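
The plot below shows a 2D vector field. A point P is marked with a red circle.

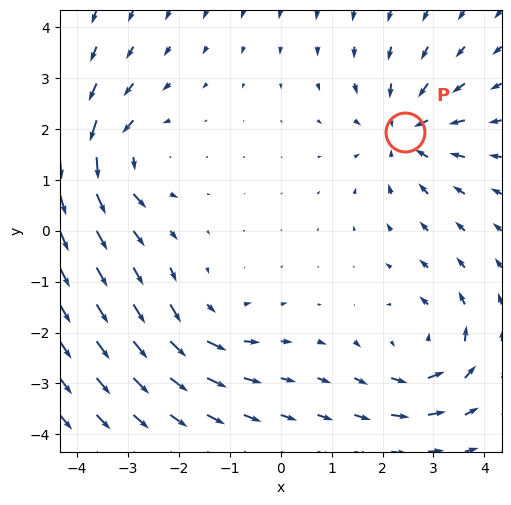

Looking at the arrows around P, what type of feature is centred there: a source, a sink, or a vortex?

sink

At P (2.4, 1.9) the arrows converge inward. Divergence about -4, curl ≈0 — negative divergence with near-zero curl is a sink.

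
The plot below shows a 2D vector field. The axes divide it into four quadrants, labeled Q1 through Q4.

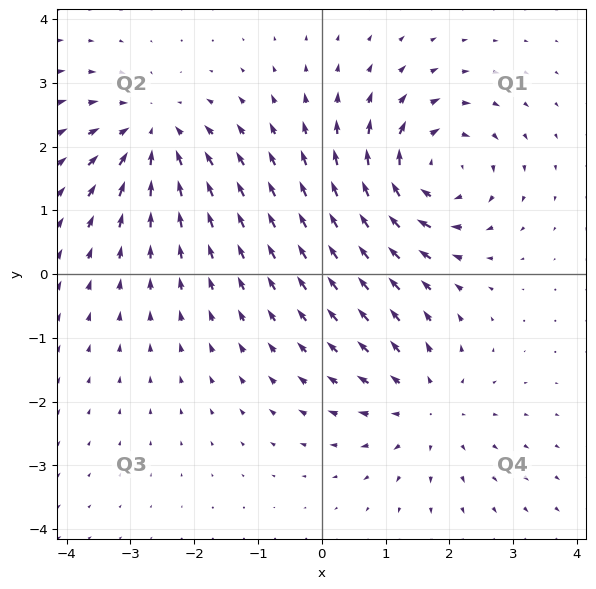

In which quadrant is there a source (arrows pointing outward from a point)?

Q4

The source sits at approximately (1.6, -2.1), which lies in quadrant Q4. The divergence there is about +3, positive as expected for a source.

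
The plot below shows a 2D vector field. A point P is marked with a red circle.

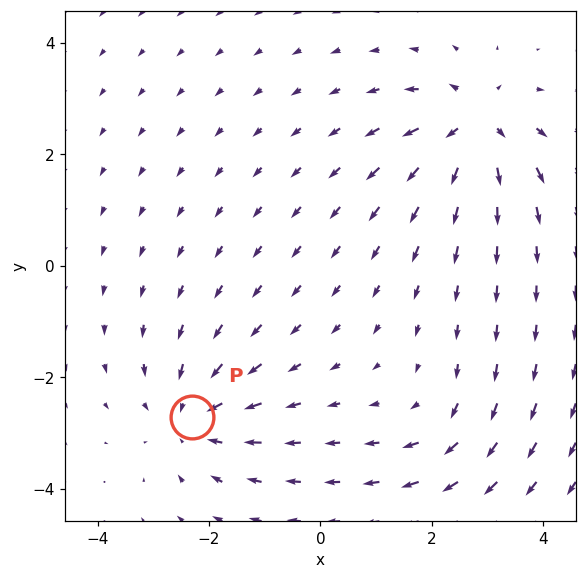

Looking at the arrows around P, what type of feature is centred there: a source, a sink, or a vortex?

sink

At P (-2.3, -2.7) the arrows converge inward. Divergence about -4, curl ≈0 — negative divergence with near-zero curl is a sink.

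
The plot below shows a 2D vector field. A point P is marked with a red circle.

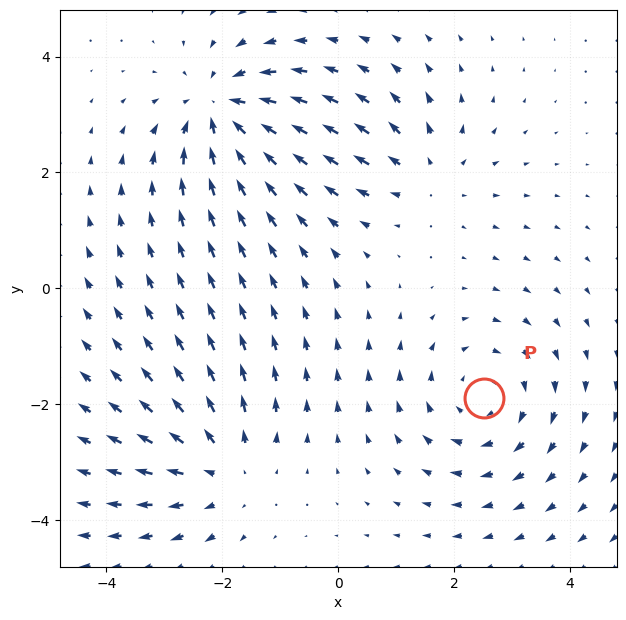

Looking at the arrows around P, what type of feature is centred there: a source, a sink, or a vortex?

vortex

At P (2.5, -1.9) the arrows circulate clockwise. Divergence ≈0, curl about -3 — near-zero divergence with nonzero curl is a vortex.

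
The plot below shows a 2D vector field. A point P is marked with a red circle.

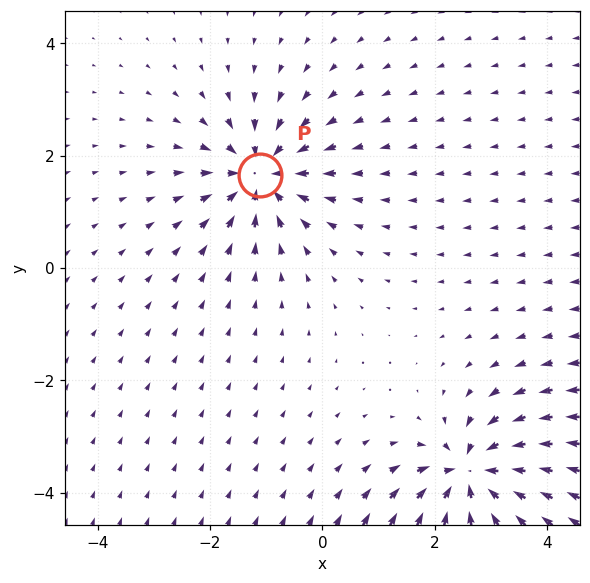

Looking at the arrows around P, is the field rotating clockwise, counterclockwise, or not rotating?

not rotating

Near P at (-1.1, 1.6) the arrows show no circulation. The curl there is ≈0.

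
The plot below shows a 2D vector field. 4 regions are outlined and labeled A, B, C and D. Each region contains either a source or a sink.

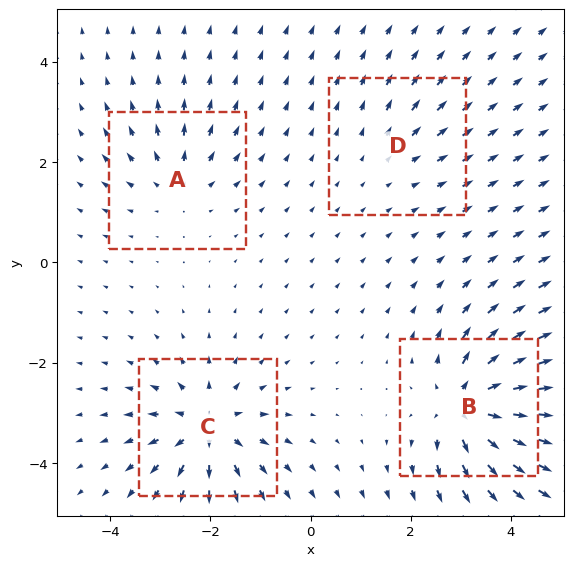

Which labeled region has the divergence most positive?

Divergence at each region's feature centre — A: about +4, B: about +8, C: about +7, D: about +2. Region B is most positive.

B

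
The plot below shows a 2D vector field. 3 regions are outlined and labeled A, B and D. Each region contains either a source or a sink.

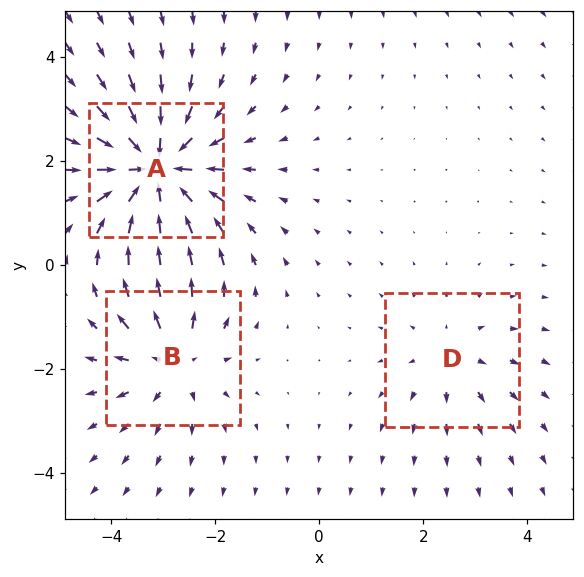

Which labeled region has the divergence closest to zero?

D

Divergence at each region's feature centre — A: about -5, B: about +3, D: about +2. Region D is closest to zero.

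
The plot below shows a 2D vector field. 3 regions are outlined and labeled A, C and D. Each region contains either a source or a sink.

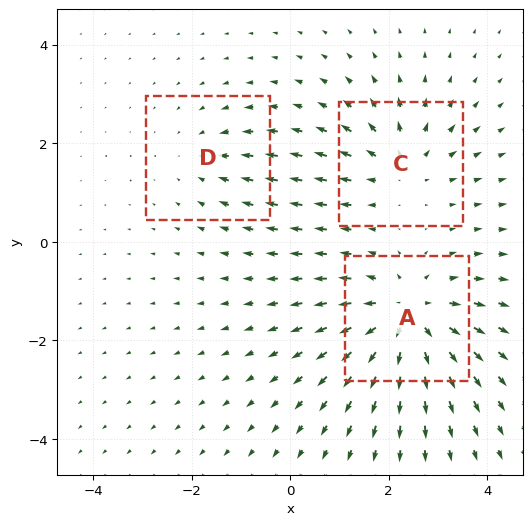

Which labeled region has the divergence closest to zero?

D

Divergence at each region's feature centre — A: about +5, C: about +3, D: about -2. Region D is closest to zero.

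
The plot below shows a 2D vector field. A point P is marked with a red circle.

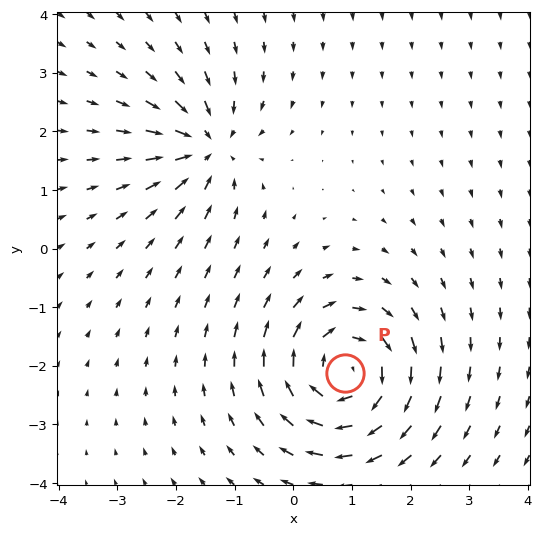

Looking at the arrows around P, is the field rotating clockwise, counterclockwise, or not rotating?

clockwise

Near P at (0.9, -2.1) the arrows circulate clockwise. The curl (z-component) there is about -5; negative curl means clockwise rotation.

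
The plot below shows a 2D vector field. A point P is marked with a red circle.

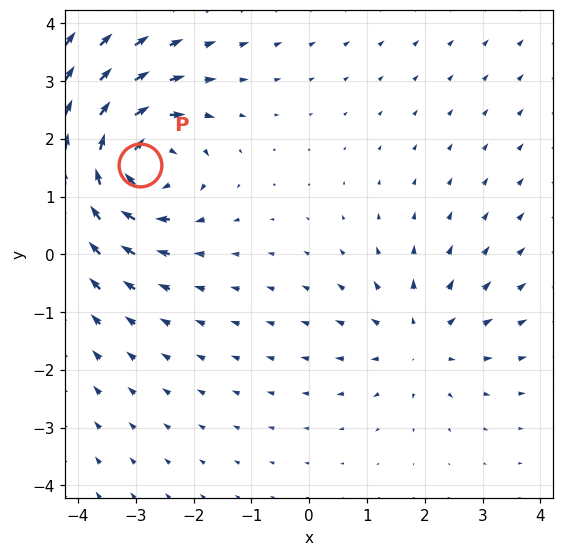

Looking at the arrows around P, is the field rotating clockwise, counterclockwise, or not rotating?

clockwise

Near P at (-2.9, 1.5) the arrows circulate clockwise. The curl (z-component) there is about -6; negative curl means clockwise rotation.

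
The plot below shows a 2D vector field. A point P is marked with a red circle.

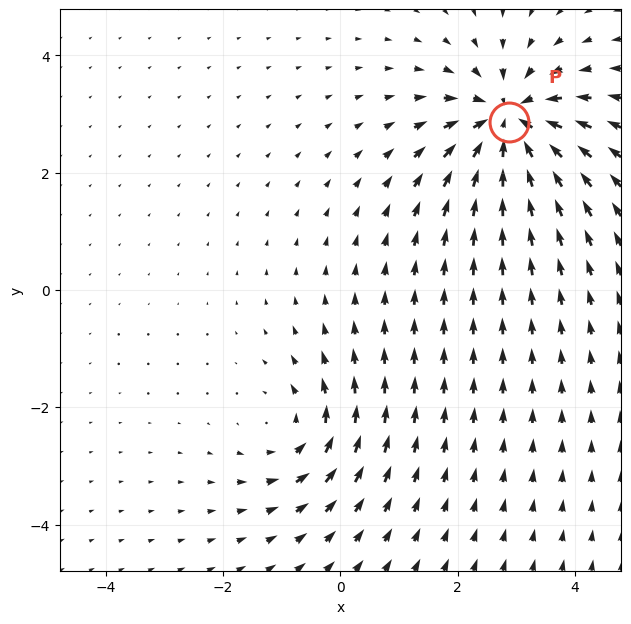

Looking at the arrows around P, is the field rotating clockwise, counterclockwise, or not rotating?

not rotating

Near P at (2.9, 2.9) the arrows show no circulation. The curl there is ≈0.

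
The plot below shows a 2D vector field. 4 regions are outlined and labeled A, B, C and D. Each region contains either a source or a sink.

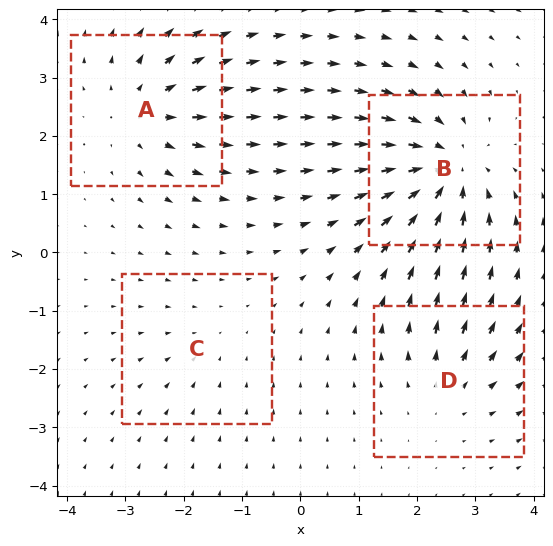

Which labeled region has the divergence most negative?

Divergence at each region's feature centre — A: about +5, B: about -6, C: about -2, D: about +3. Region B is most negative.

B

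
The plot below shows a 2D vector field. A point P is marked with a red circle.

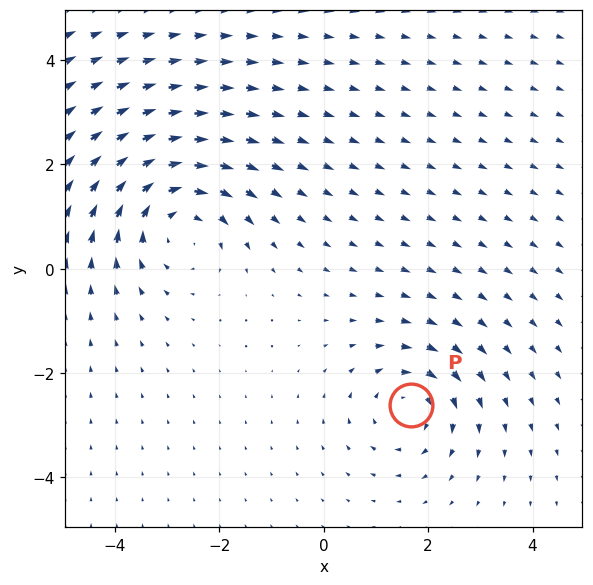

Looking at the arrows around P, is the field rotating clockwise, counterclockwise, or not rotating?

clockwise

Near P at (1.7, -2.6) the arrows circulate clockwise. The curl (z-component) there is about -4; negative curl means clockwise rotation.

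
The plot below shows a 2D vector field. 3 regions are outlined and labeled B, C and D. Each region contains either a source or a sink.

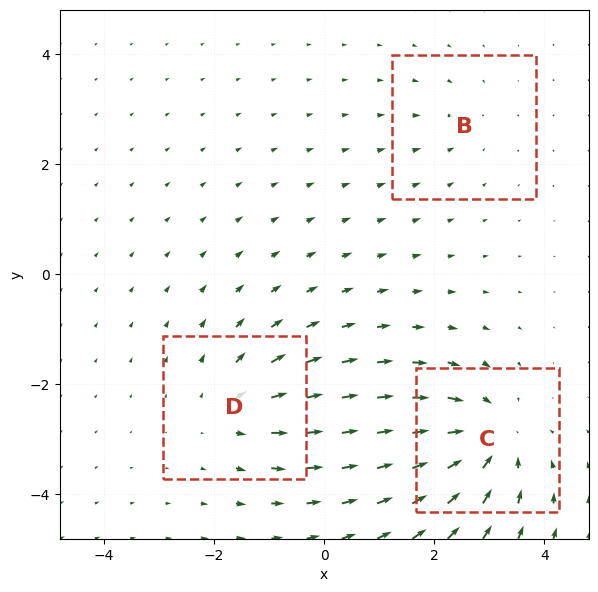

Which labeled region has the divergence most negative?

Divergence at each region's feature centre — B: about -2, C: about -5, D: about +3. Region C is most negative.

C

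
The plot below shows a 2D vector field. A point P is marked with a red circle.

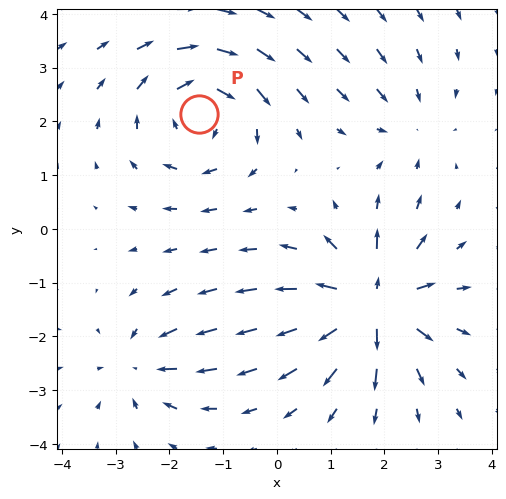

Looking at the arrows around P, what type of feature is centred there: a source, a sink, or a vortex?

vortex

At P (-1.4, 2.1) the arrows circulate clockwise. Divergence ≈0, curl about -5 — near-zero divergence with nonzero curl is a vortex.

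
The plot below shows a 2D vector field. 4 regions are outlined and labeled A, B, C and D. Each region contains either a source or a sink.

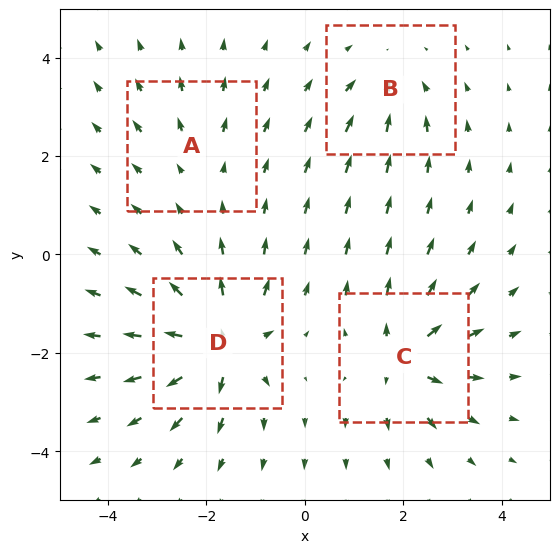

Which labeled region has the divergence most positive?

Divergence at each region's feature centre — A: about +2, B: about -4, C: about +7, D: about +9. Region D is most positive.

D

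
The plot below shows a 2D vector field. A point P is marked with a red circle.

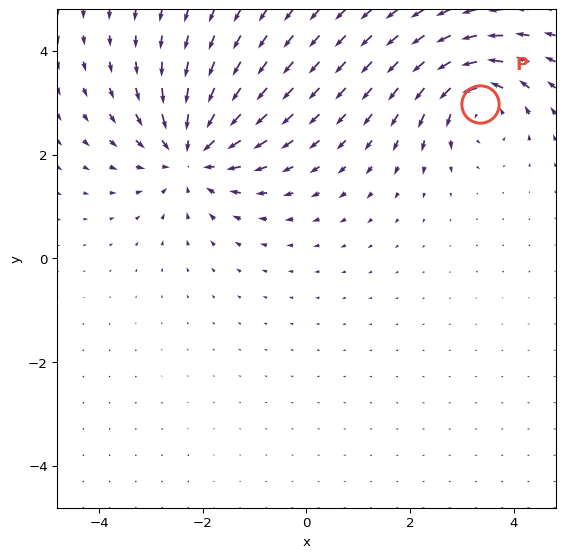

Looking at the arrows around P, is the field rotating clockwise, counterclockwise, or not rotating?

counterclockwise

Near P at (3.4, 3.0) the arrows circulate counterclockwise. The curl (z-component) there is about +4; positive curl means counterclockwise rotation.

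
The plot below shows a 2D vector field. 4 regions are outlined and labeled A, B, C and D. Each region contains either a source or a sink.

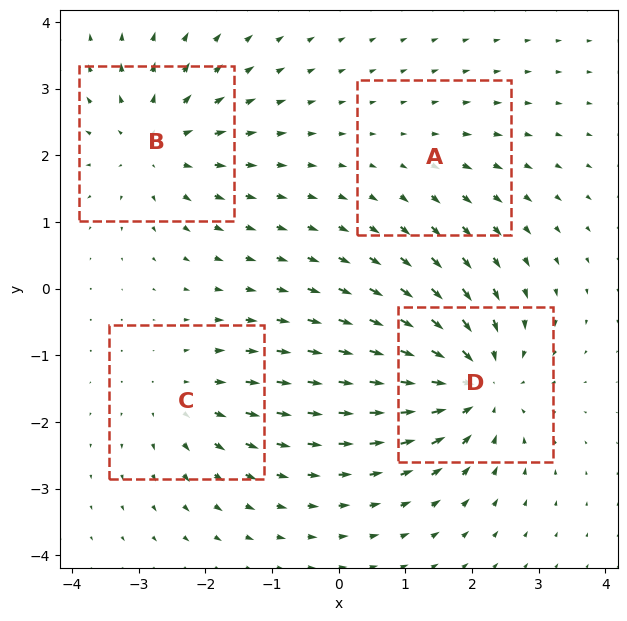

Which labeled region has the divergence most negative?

D

Divergence at each region's feature centre — A: about +2, B: about +5, C: about +3, D: about -7. Region D is most negative.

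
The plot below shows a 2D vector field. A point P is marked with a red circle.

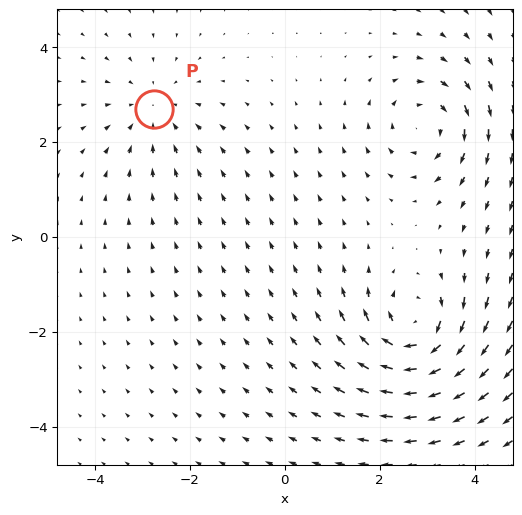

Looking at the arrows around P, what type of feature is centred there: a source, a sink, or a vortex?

At P (-2.8, 2.7) the arrows converge inward. Divergence about -2, curl ≈0 — negative divergence with near-zero curl is a sink.

sink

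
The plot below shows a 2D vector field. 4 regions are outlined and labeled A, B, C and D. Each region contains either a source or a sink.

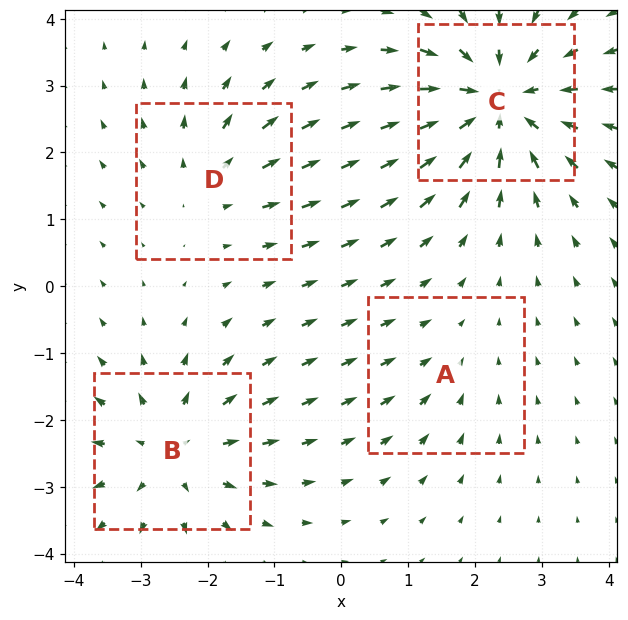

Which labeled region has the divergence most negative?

Divergence at each region's feature centre — A: about -2, B: about +4, C: about -6, D: about +3. Region C is most negative.

C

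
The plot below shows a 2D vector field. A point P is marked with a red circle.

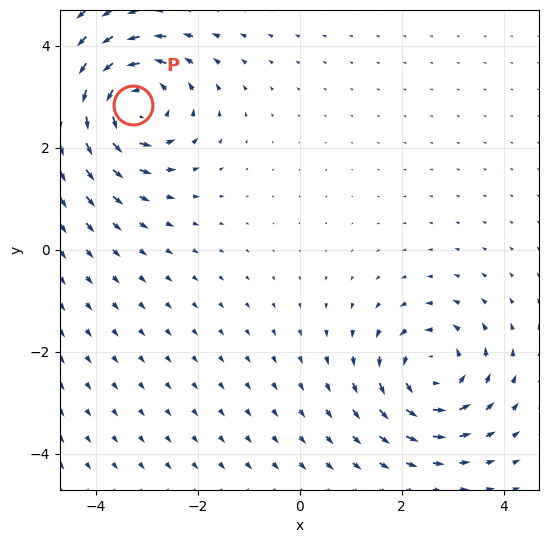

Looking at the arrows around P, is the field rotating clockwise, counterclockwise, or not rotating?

Near P at (-3.3, 2.8) the arrows circulate counterclockwise. The curl (z-component) there is about +4; positive curl means counterclockwise rotation.

counterclockwise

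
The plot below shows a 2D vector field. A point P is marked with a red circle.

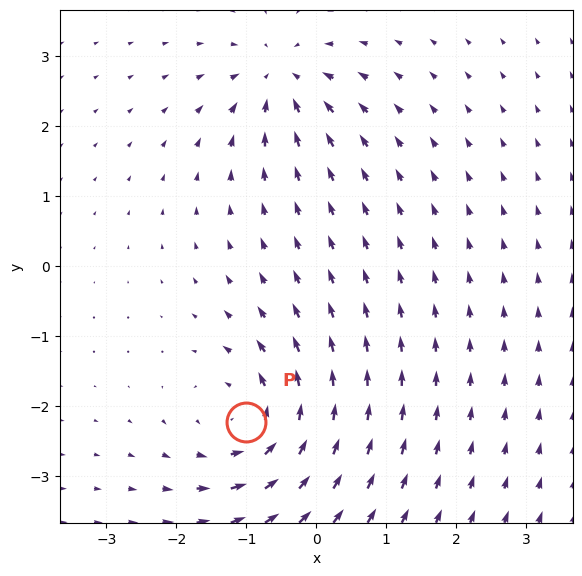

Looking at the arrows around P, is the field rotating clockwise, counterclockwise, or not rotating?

counterclockwise

Near P at (-1.0, -2.2) the arrows circulate counterclockwise. The curl (z-component) there is about +5; positive curl means counterclockwise rotation.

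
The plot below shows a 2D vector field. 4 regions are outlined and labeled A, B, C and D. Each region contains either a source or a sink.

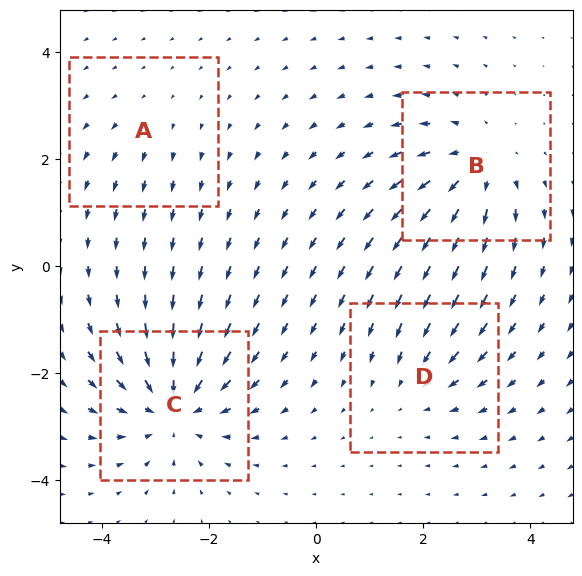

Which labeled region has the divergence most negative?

Divergence at each region's feature centre — A: about +2, B: about +5, C: about -6, D: about -3. Region C is most negative.

C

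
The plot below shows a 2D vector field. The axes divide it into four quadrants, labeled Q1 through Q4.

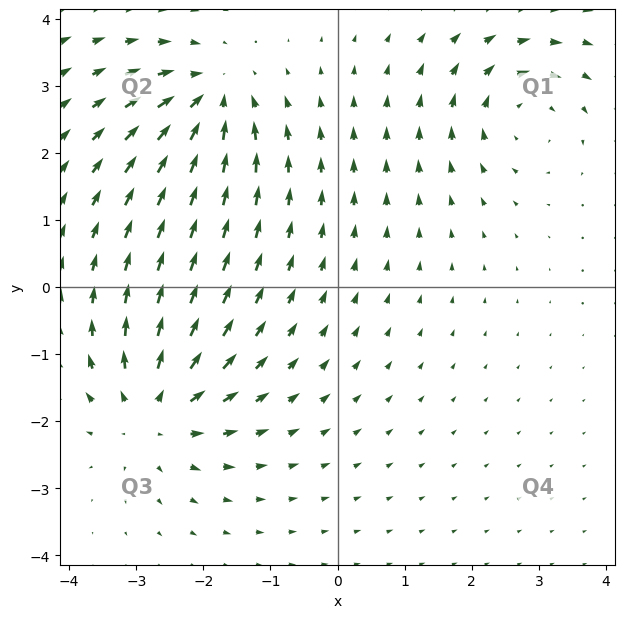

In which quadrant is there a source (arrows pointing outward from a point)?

Q3

The source sits at approximately (-2.7, -1.9), which lies in quadrant Q3. The divergence there is about +5, positive as expected for a source.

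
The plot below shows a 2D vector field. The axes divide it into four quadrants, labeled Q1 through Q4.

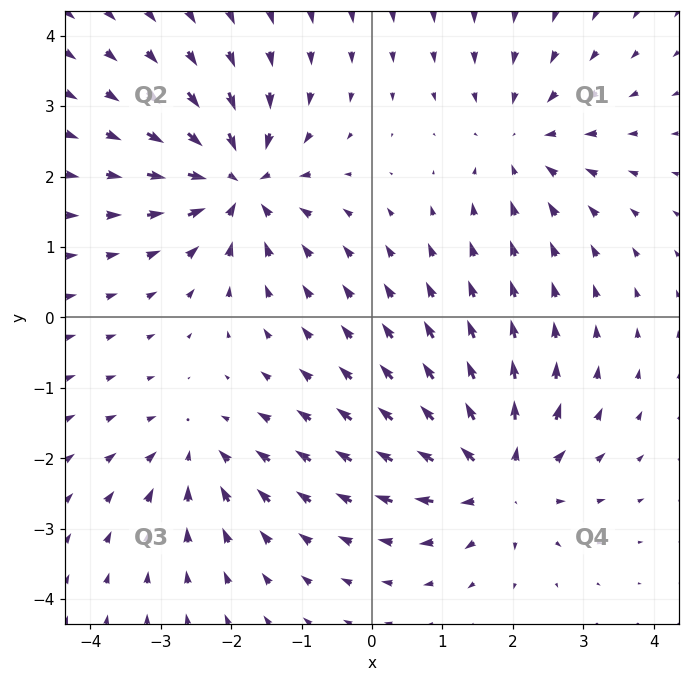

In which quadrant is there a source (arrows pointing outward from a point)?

The source sits at approximately (1.8, -2.3), which lies in quadrant Q4. The divergence there is about +5, positive as expected for a source.

Q4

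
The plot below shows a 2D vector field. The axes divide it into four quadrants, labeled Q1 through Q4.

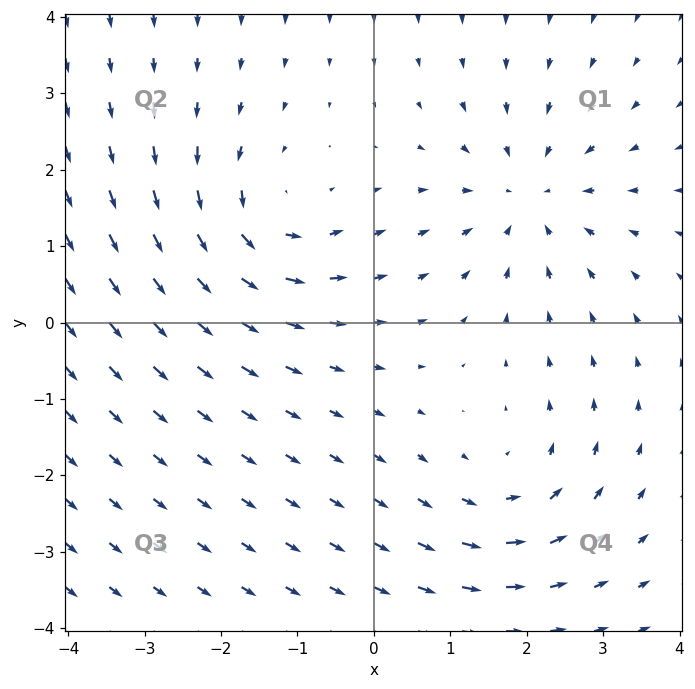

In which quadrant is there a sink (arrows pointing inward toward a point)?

The sink sits at approximately (2.0, 1.6), which lies in quadrant Q1. The divergence there is about -4, negative as expected for a sink.

Q1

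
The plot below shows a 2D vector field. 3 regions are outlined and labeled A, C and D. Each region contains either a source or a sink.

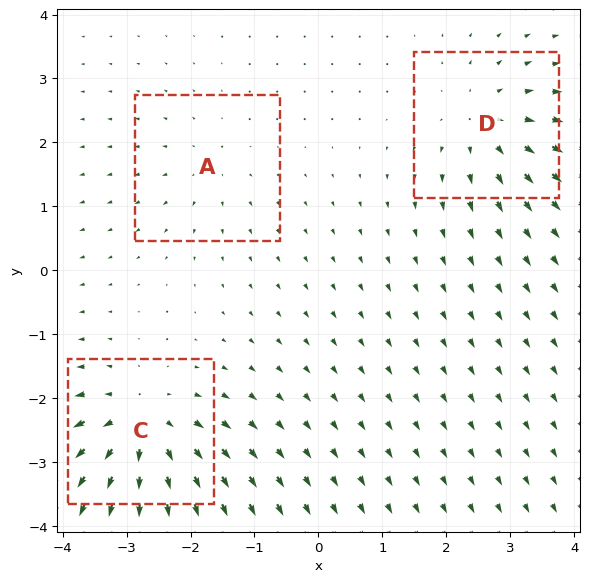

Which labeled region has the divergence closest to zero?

Divergence at each region's feature centre — A: about +2, C: about +5, D: about +4. Region A is closest to zero.

A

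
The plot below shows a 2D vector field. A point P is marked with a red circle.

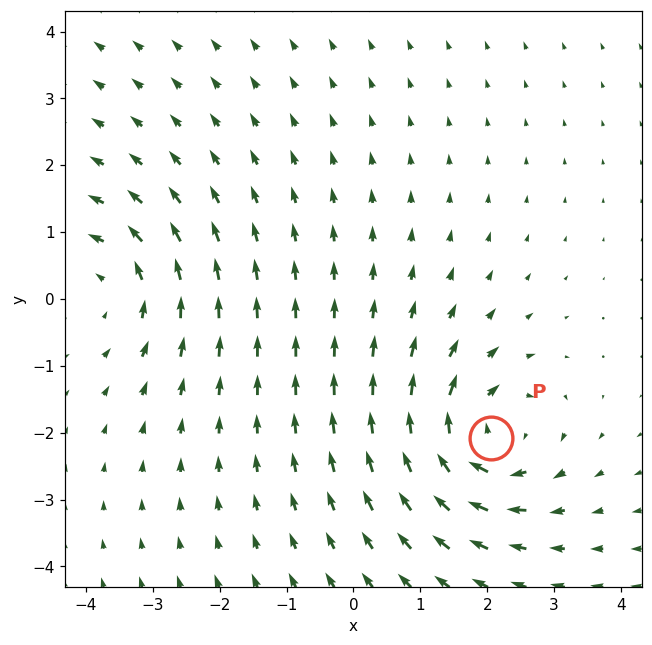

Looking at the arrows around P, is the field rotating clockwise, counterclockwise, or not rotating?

Near P at (2.1, -2.1) the arrows circulate clockwise. The curl (z-component) there is about -5; negative curl means clockwise rotation.

clockwise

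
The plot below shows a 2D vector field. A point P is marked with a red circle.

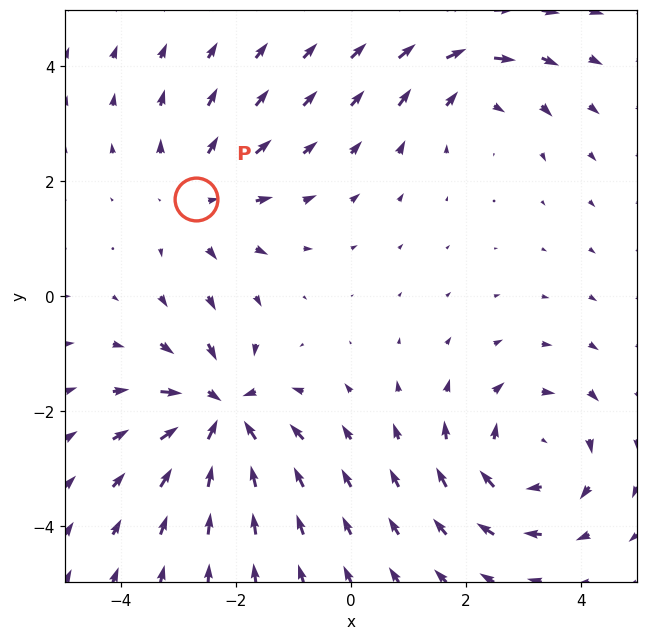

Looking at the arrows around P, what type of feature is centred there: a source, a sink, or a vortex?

source

At P (-2.7, 1.7) the arrows spread outward. Divergence about +3, curl ≈0 — positive divergence with near-zero curl is a source.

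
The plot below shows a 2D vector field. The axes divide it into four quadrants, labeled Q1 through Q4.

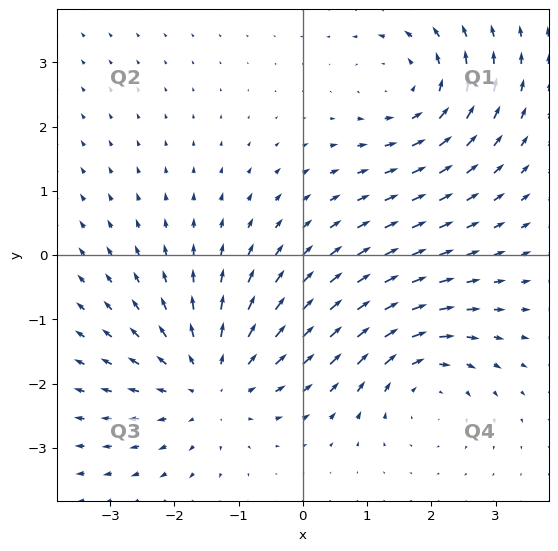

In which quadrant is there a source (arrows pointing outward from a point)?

Q3

The source sits at approximately (-1.4, -2.0), which lies in quadrant Q3. The divergence there is about +4, positive as expected for a source.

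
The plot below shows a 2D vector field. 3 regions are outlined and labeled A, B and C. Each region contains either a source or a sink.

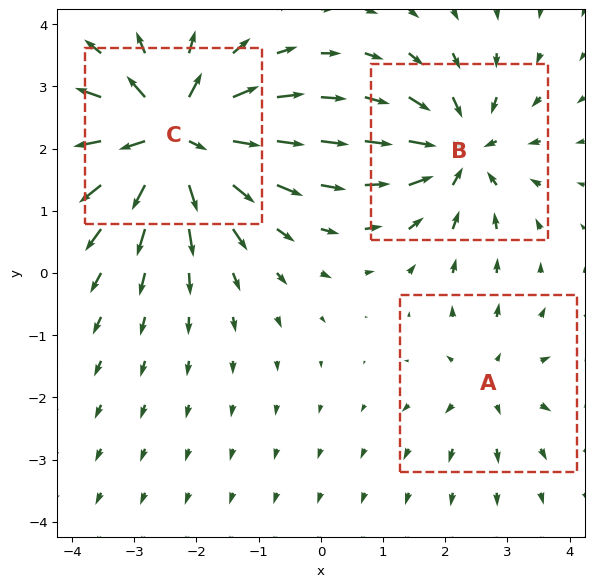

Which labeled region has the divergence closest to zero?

Divergence at each region's feature centre — A: about +2, B: about -4, C: about +6. Region A is closest to zero.

A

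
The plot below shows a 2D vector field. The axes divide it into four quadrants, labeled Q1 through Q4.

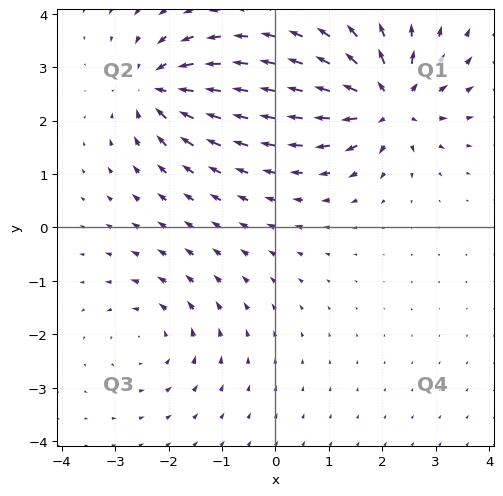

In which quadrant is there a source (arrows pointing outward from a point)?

Q1

The source sits at approximately (2.1, 2.3), which lies in quadrant Q1. The divergence there is about +7, positive as expected for a source.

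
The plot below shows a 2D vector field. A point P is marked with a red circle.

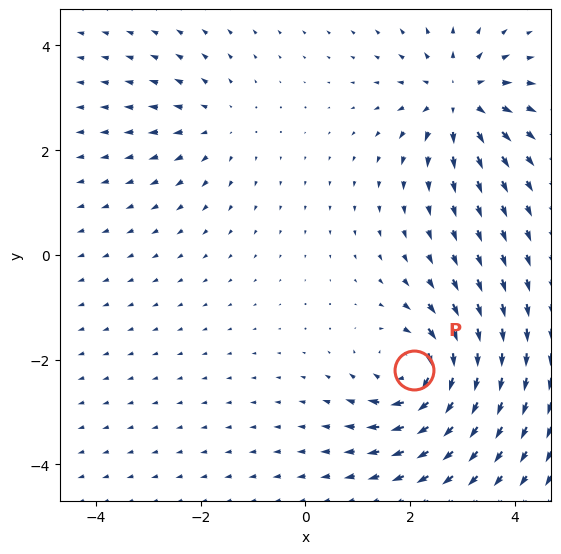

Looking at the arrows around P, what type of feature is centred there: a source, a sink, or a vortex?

At P (2.1, -2.2) the arrows circulate clockwise. Divergence ≈0, curl about -6 — near-zero divergence with nonzero curl is a vortex.

vortex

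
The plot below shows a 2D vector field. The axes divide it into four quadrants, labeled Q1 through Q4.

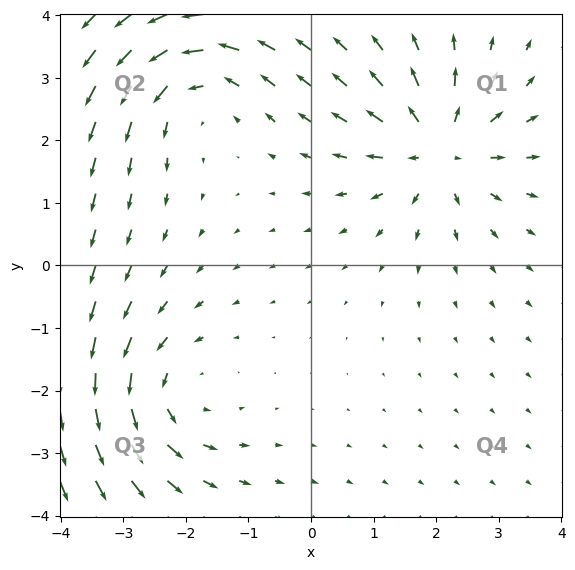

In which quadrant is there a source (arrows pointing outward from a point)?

The source sits at approximately (2.0, 1.9), which lies in quadrant Q1. The divergence there is about +6, positive as expected for a source.

Q1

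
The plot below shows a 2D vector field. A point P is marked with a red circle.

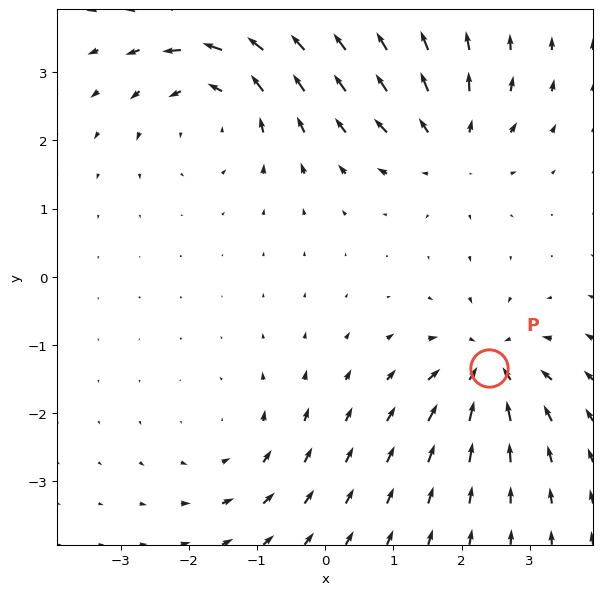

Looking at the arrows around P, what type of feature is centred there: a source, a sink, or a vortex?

At P (2.4, -1.3) the arrows converge inward. Divergence about -6, curl ≈0 — negative divergence with near-zero curl is a sink.

sink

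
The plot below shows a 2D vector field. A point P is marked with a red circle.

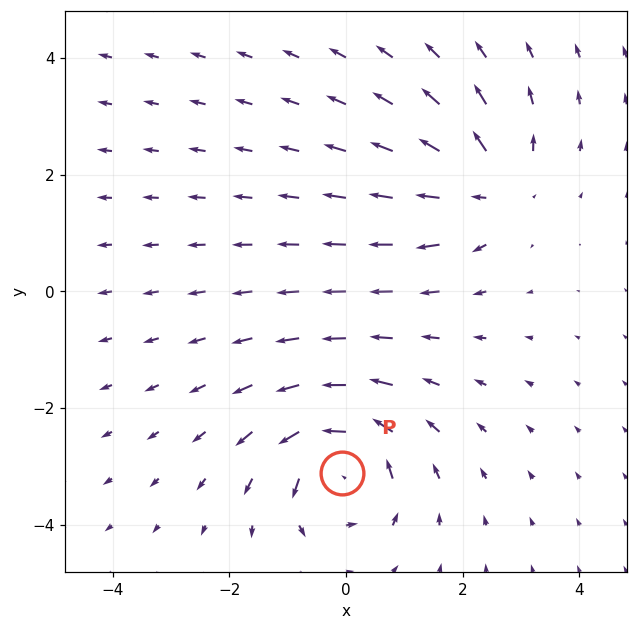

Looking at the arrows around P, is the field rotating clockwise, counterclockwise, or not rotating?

counterclockwise

Near P at (-0.1, -3.1) the arrows circulate counterclockwise. The curl (z-component) there is about +7; positive curl means counterclockwise rotation.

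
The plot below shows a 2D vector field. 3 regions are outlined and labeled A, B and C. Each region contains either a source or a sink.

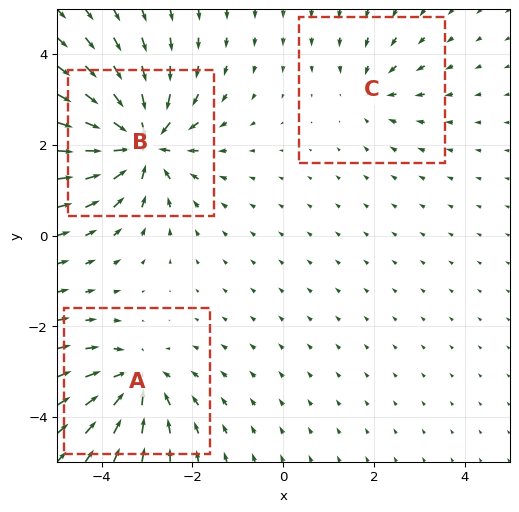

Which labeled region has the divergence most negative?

B

Divergence at each region's feature centre — A: about -4, B: about -6, C: about -2. Region B is most negative.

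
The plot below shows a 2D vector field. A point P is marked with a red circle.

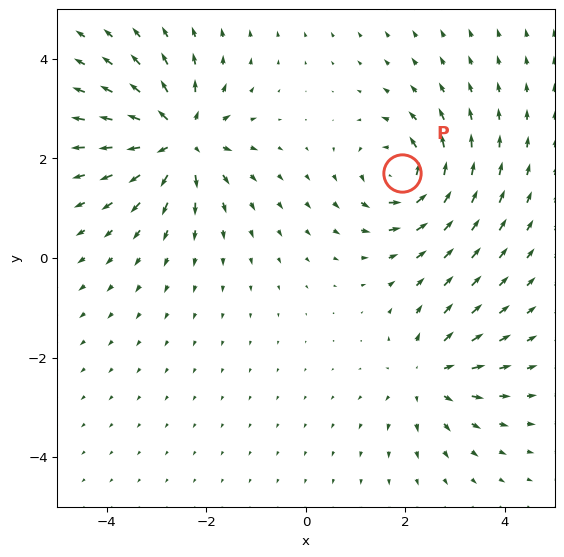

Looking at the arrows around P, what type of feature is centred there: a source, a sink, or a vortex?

vortex

At P (1.9, 1.7) the arrows circulate counterclockwise. Divergence ≈0, curl about +6 — near-zero divergence with nonzero curl is a vortex.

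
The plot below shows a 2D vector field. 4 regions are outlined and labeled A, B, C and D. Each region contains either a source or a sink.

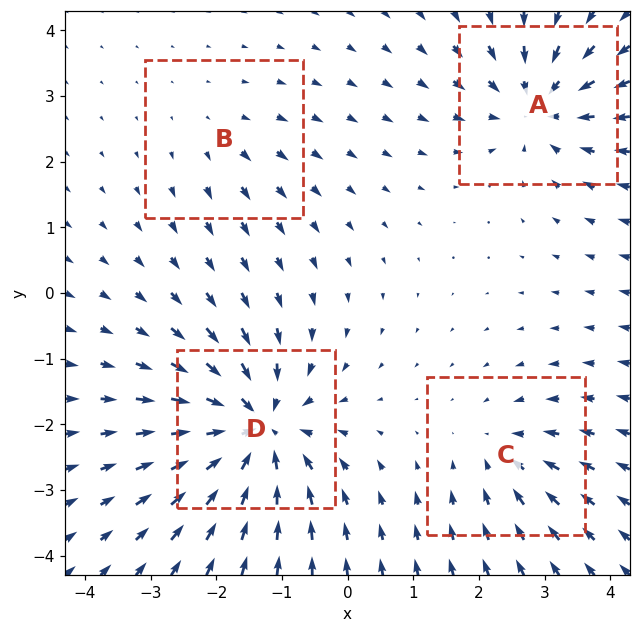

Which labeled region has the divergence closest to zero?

Divergence at each region's feature centre — A: about -6, B: about +2, C: about -4, D: about -8. Region B is closest to zero.

B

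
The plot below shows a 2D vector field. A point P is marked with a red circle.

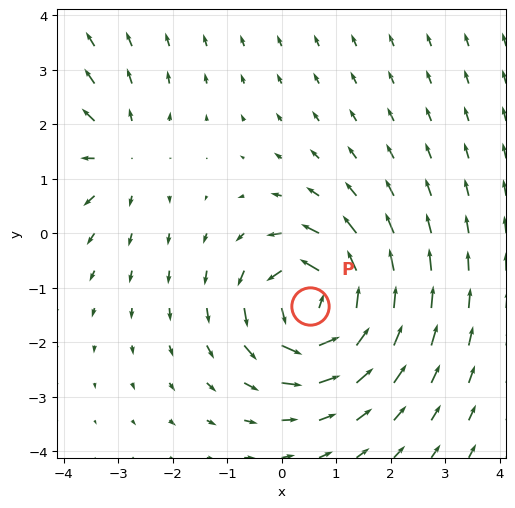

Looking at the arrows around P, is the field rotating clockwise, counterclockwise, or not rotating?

counterclockwise

Near P at (0.5, -1.3) the arrows circulate counterclockwise. The curl (z-component) there is about +5; positive curl means counterclockwise rotation.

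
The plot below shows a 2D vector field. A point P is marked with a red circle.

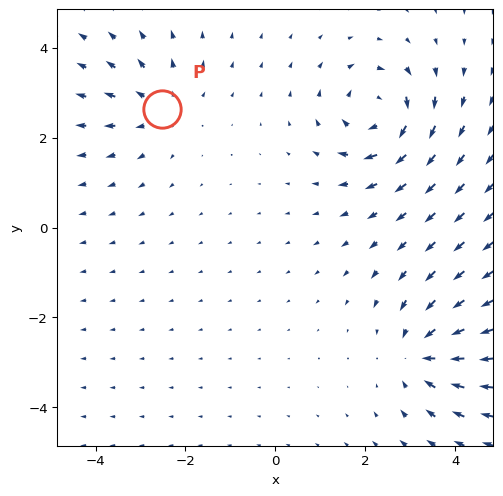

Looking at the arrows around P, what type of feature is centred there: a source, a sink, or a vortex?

At P (-2.5, 2.6) the arrows spread outward. Divergence about +3, curl ≈0 — positive divergence with near-zero curl is a source.

source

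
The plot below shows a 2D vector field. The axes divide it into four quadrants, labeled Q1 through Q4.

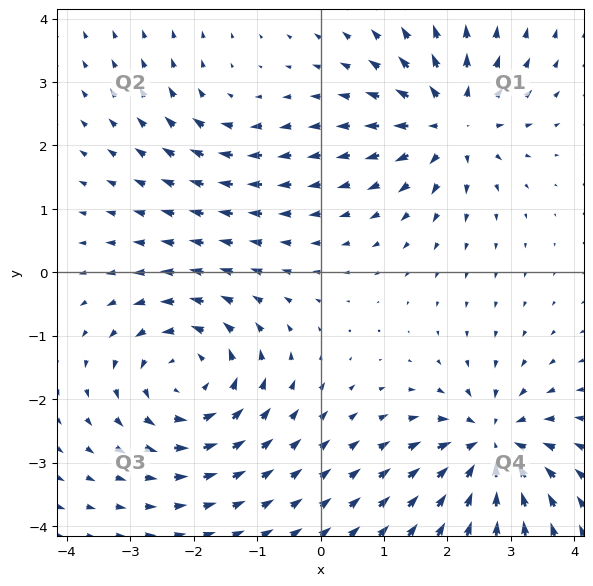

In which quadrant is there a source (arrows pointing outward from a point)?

Q1

The source sits at approximately (2.1, 2.4), which lies in quadrant Q1. The divergence there is about +6, positive as expected for a source.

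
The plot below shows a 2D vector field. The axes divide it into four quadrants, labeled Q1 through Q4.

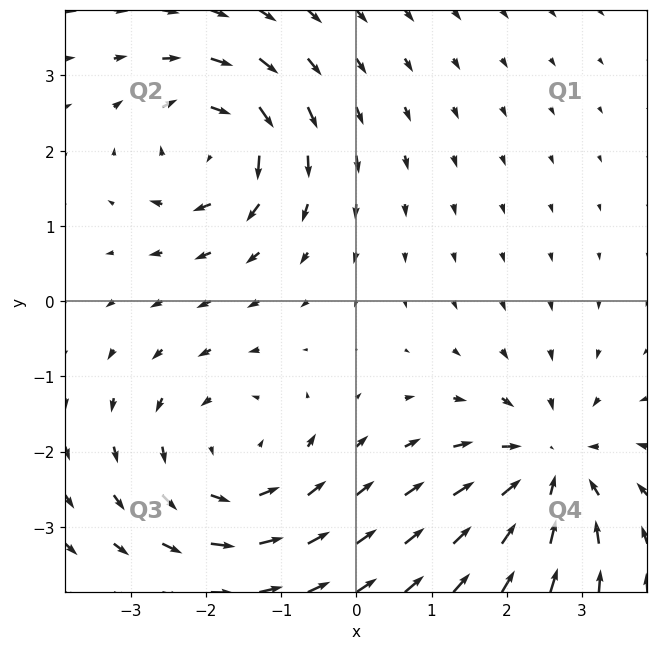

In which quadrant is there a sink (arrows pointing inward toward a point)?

Q4

The sink sits at approximately (2.6, -2.2), which lies in quadrant Q4. The divergence there is about -4, negative as expected for a sink.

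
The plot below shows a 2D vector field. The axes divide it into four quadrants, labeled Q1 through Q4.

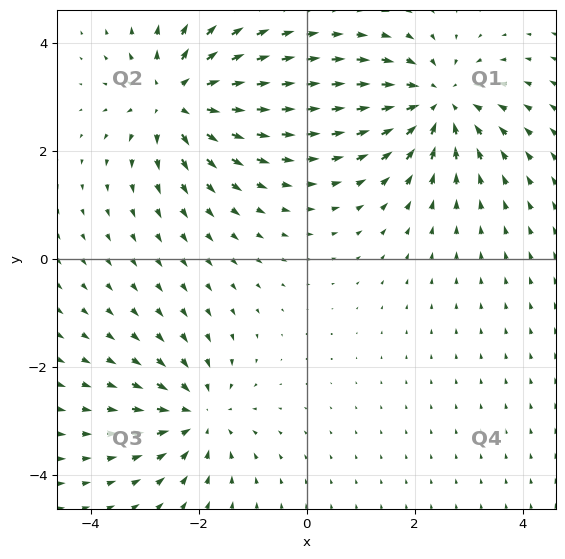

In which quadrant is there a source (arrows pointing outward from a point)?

The source sits at approximately (-2.4, 3.0), which lies in quadrant Q2. The divergence there is about +6, positive as expected for a source.

Q2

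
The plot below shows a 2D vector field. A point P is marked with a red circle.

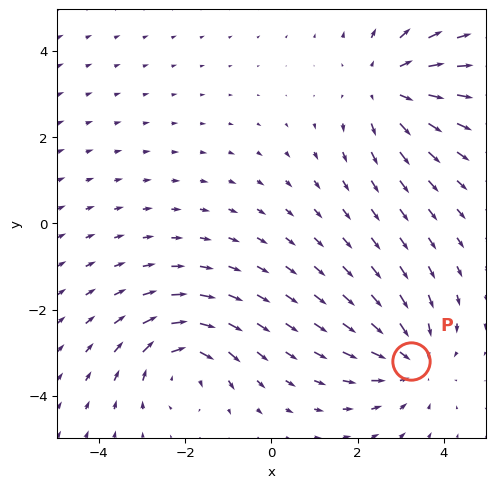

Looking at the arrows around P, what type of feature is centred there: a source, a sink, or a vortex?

sink

At P (3.2, -3.2) the arrows converge inward. Divergence about -2, curl ≈0 — negative divergence with near-zero curl is a sink.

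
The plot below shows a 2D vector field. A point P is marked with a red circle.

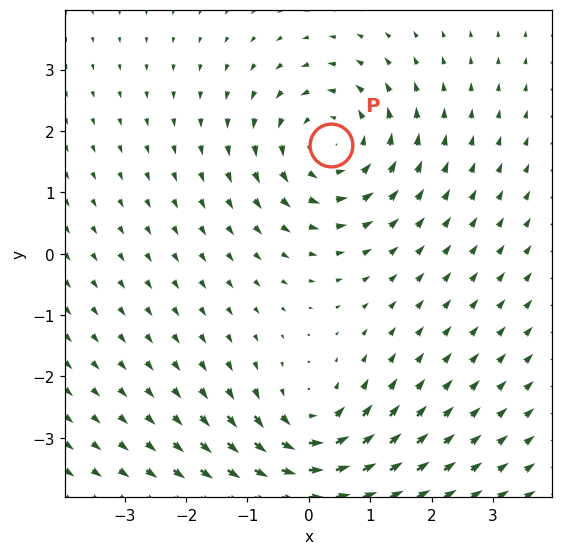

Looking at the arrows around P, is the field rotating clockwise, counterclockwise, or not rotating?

Near P at (0.4, 1.8) the arrows circulate counterclockwise. The curl (z-component) there is about +4; positive curl means counterclockwise rotation.

counterclockwise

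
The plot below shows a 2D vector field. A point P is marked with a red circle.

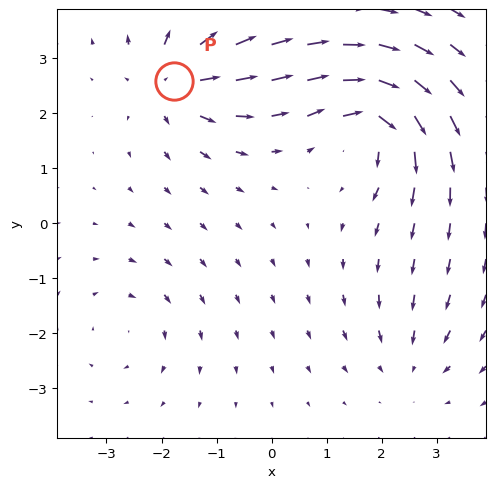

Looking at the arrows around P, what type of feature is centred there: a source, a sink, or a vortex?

source

At P (-1.8, 2.6) the arrows spread outward. Divergence about +5, curl ≈0 — positive divergence with near-zero curl is a source.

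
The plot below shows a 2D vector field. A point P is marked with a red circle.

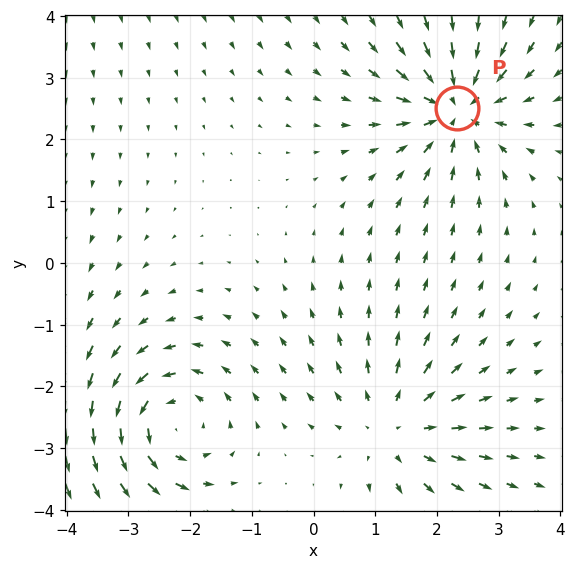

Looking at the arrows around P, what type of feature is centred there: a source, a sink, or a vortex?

At P (2.3, 2.5) the arrows converge inward. Divergence about -4, curl ≈0 — negative divergence with near-zero curl is a sink.

sink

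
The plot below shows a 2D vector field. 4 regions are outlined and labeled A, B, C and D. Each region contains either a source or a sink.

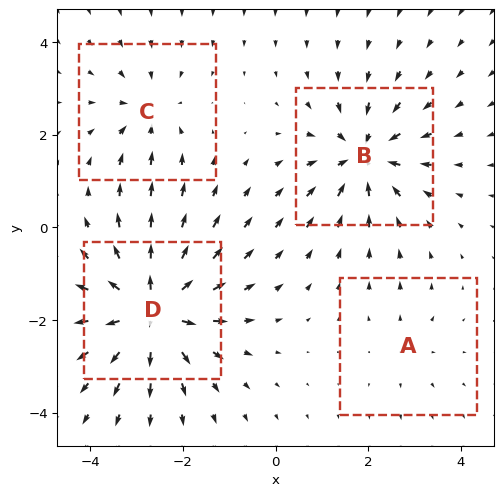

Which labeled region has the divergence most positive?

Divergence at each region's feature centre — A: about +2, B: about -6, C: about -4, D: about +7. Region D is most positive.

D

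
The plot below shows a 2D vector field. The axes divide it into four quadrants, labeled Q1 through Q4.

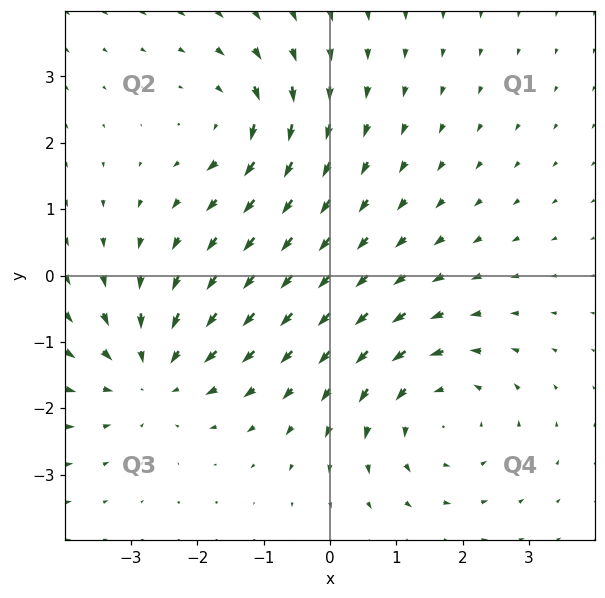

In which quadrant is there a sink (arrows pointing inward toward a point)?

Q3

The sink sits at approximately (-2.7, -1.5), which lies in quadrant Q3. The divergence there is about -4, negative as expected for a sink.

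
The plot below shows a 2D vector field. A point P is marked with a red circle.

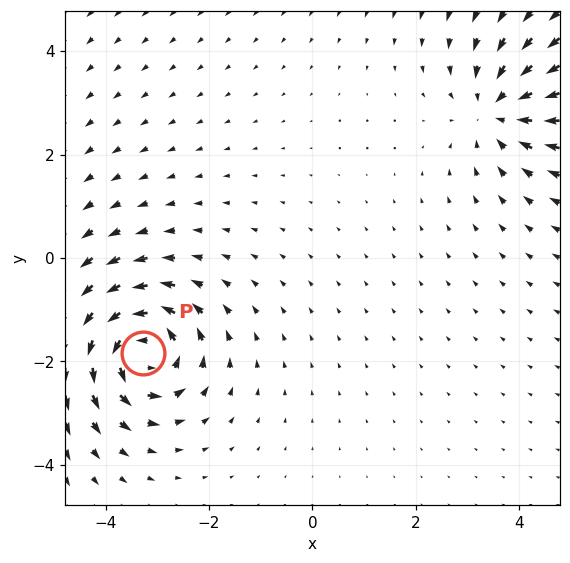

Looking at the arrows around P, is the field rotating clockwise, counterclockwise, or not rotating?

counterclockwise

Near P at (-3.3, -1.8) the arrows circulate counterclockwise. The curl (z-component) there is about +6; positive curl means counterclockwise rotation.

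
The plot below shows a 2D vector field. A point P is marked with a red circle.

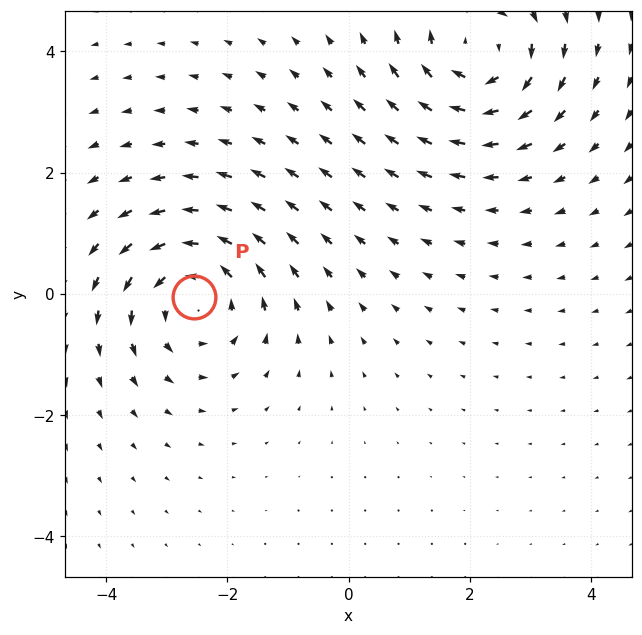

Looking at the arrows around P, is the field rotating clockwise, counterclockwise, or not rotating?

Near P at (-2.5, -0.1) the arrows circulate counterclockwise. The curl (z-component) there is about +3; positive curl means counterclockwise rotation.

counterclockwise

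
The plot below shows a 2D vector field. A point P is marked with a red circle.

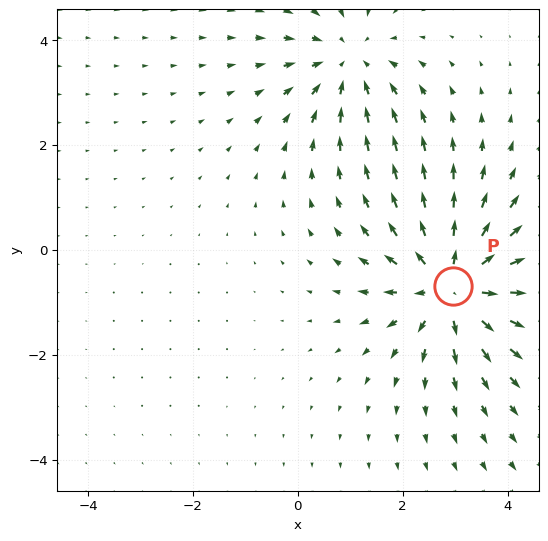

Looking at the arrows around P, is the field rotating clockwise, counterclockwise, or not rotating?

Near P at (3.0, -0.7) the arrows show no circulation. The curl there is ≈0.

not rotating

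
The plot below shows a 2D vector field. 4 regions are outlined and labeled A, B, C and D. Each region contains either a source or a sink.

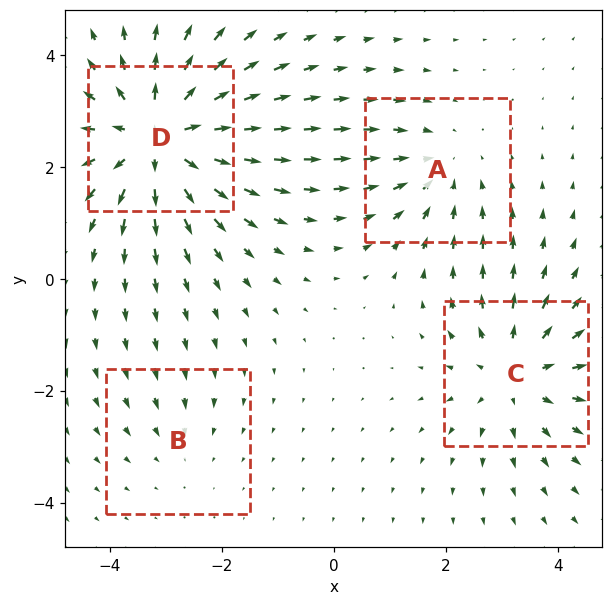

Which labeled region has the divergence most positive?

Divergence at each region's feature centre — A: about -3, B: about -2, C: about +4, D: about +6. Region D is most positive.

D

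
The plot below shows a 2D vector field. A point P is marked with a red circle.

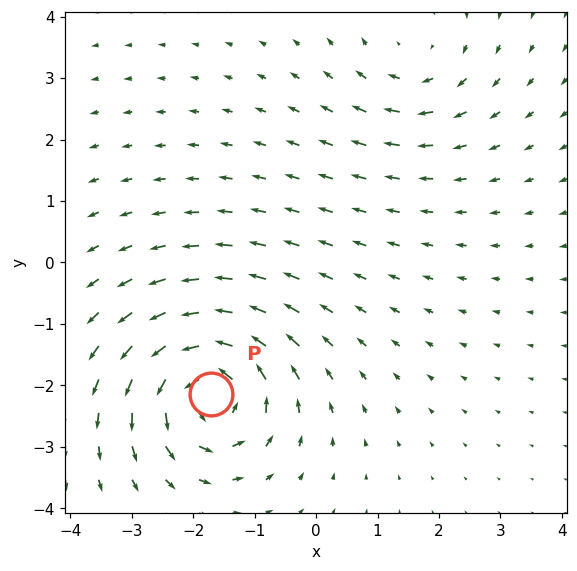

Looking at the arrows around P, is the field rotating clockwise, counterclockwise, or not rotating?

Near P at (-1.7, -2.1) the arrows circulate counterclockwise. The curl (z-component) there is about +6; positive curl means counterclockwise rotation.

counterclockwise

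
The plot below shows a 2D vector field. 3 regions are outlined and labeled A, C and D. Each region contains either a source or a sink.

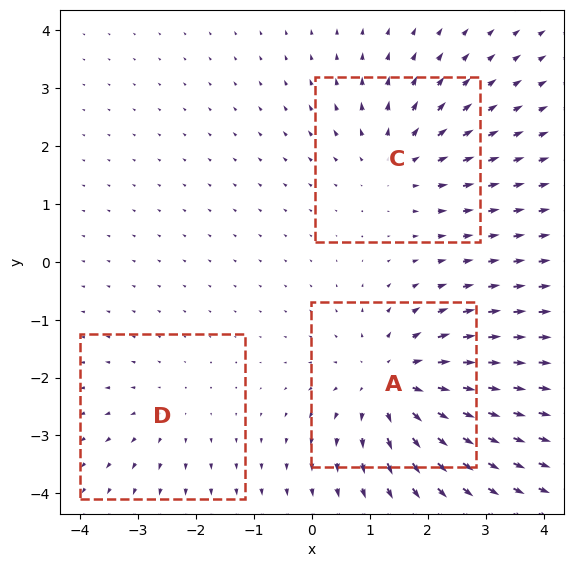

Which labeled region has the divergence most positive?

A

Divergence at each region's feature centre — A: about +4, C: about +3, D: about +2. Region A is most positive.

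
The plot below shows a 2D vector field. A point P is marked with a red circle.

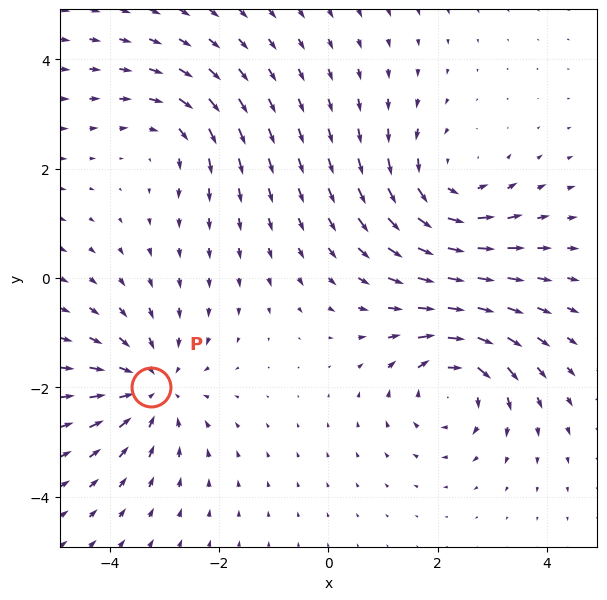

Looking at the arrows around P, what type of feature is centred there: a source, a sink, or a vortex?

At P (-3.2, -2.0) the arrows converge inward. Divergence about -4, curl ≈0 — negative divergence with near-zero curl is a sink.

sink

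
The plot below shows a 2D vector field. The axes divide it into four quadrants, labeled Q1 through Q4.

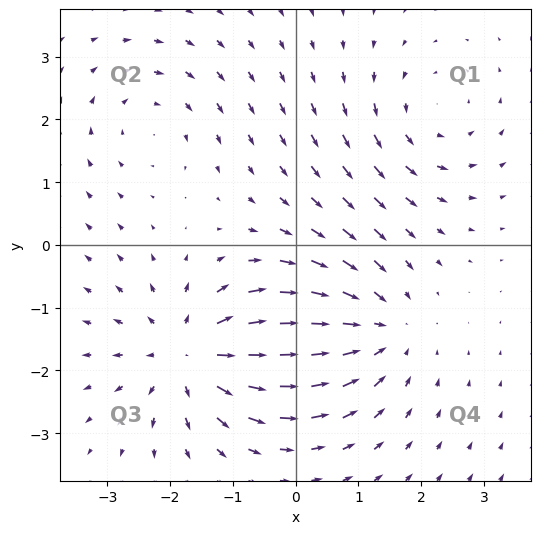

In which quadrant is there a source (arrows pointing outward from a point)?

The source sits at approximately (-1.7, -1.7), which lies in quadrant Q3. The divergence there is about +5, positive as expected for a source.

Q3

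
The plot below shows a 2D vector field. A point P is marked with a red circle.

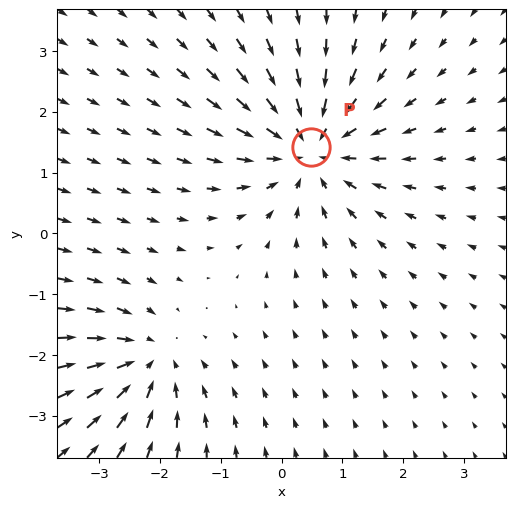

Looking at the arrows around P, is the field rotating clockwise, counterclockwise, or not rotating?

Near P at (0.5, 1.4) the arrows show no circulation. The curl there is ≈0.

not rotating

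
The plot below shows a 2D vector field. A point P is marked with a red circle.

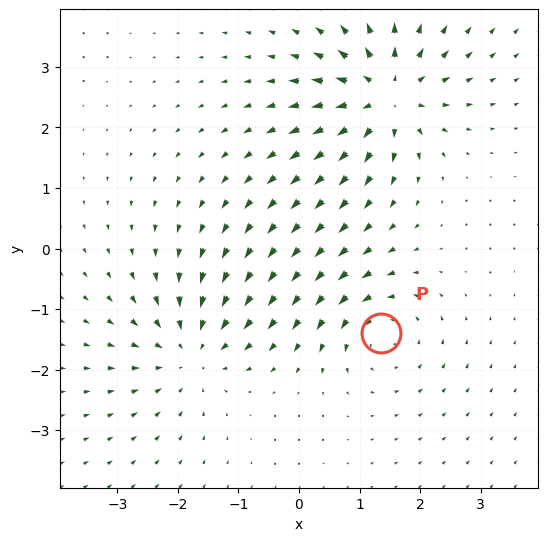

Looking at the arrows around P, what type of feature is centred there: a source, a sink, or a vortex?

vortex

At P (1.4, -1.4) the arrows circulate counterclockwise. Divergence ≈0, curl about +4 — near-zero divergence with nonzero curl is a vortex.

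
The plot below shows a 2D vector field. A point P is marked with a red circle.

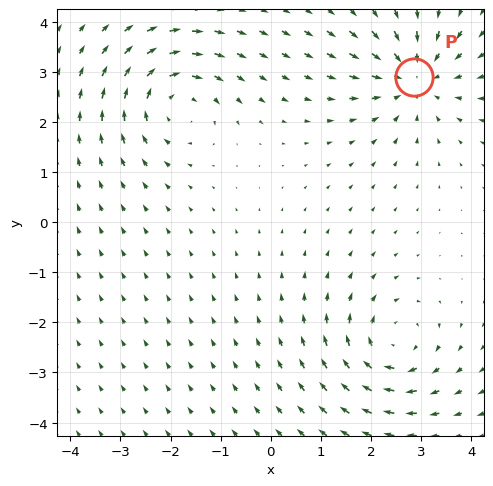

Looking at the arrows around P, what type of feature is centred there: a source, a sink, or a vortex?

sink

At P (2.9, 2.9) the arrows converge inward. Divergence about -4, curl ≈0 — negative divergence with near-zero curl is a sink.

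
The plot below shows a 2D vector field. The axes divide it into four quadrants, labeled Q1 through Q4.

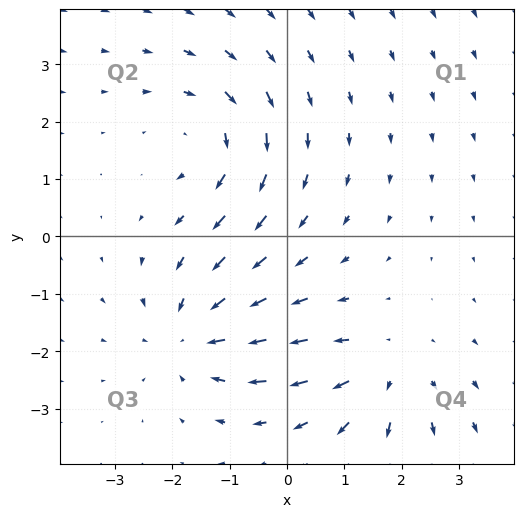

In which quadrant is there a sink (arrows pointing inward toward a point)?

The sink sits at approximately (-1.6, -1.7), which lies in quadrant Q3. The divergence there is about -4, negative as expected for a sink.

Q3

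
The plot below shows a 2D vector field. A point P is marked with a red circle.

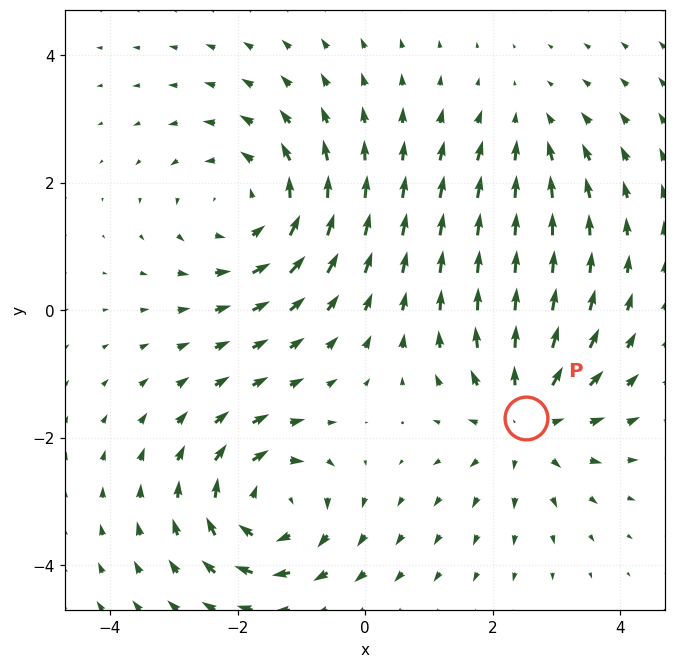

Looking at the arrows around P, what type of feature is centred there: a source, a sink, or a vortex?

At P (2.5, -1.7) the arrows spread outward. Divergence about +4, curl ≈0 — positive divergence with near-zero curl is a source.

source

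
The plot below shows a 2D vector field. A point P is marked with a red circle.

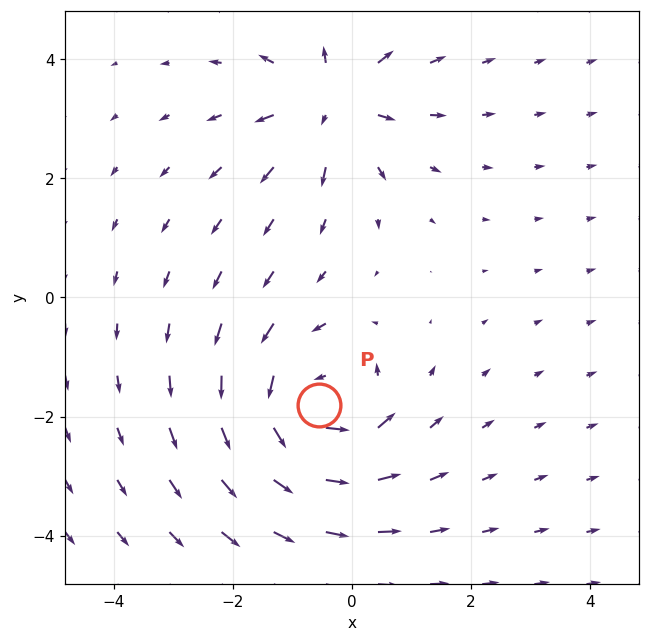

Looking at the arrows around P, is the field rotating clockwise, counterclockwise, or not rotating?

counterclockwise

Near P at (-0.5, -1.8) the arrows circulate counterclockwise. The curl (z-component) there is about +4; positive curl means counterclockwise rotation.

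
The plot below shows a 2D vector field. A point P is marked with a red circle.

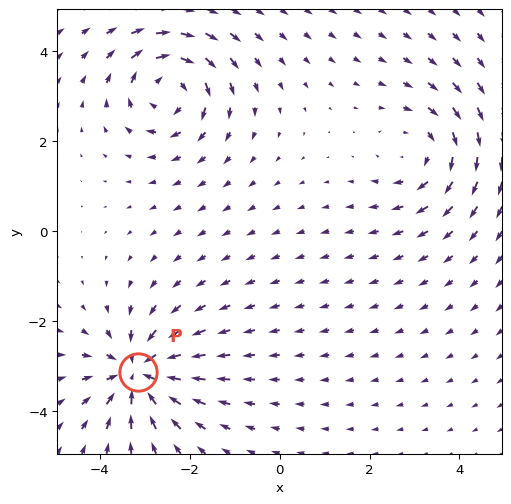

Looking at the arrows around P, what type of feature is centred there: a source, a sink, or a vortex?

At P (-3.1, -3.1) the arrows converge inward. Divergence about -6, curl ≈0 — negative divergence with near-zero curl is a sink.

sink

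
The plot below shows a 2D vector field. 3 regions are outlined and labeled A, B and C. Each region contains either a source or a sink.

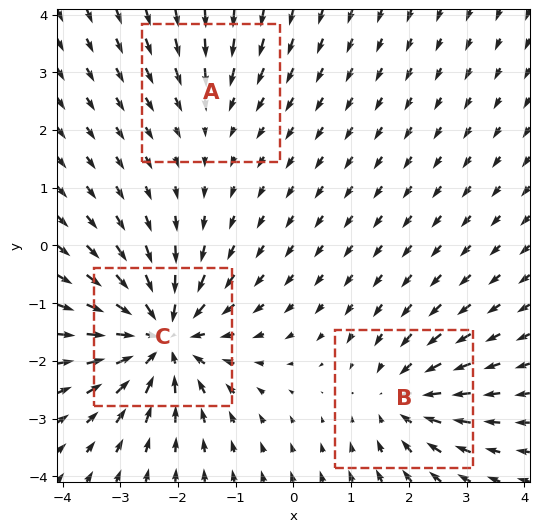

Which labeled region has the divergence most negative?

C

Divergence at each region's feature centre — A: about -2, B: about -3, C: about -6. Region C is most negative.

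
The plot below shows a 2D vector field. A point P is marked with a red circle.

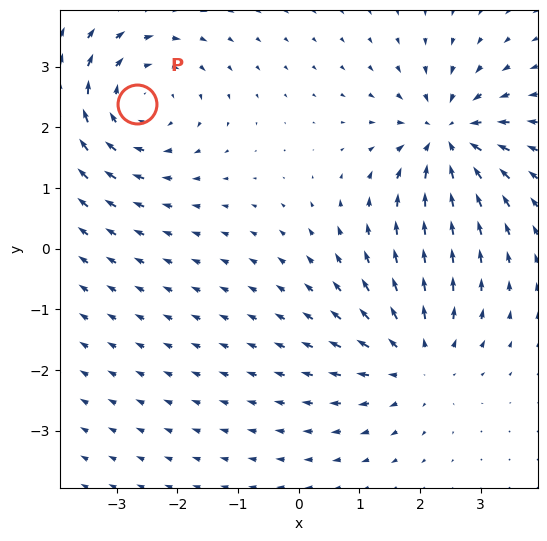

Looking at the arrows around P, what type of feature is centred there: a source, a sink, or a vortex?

At P (-2.7, 2.4) the arrows circulate clockwise. Divergence ≈0, curl about -4 — near-zero divergence with nonzero curl is a vortex.

vortex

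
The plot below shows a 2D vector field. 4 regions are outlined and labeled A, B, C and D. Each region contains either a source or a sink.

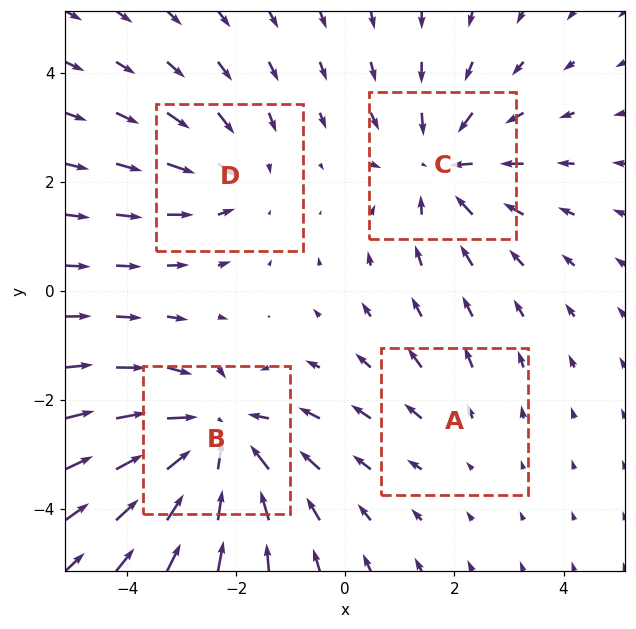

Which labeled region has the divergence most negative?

Divergence at each region's feature centre — A: about +2, B: about -6, C: about -4, D: about -3. Region B is most negative.

B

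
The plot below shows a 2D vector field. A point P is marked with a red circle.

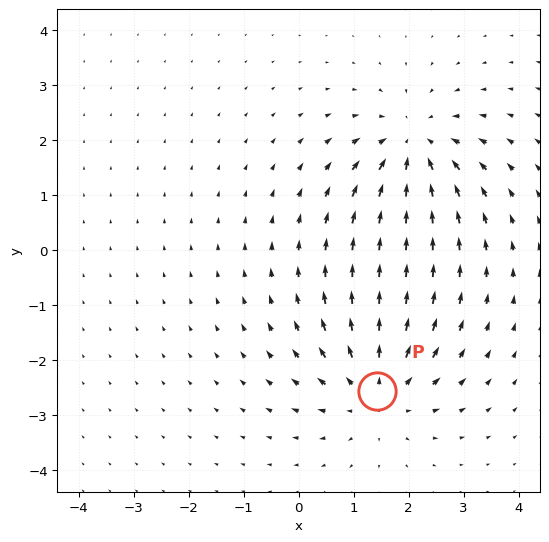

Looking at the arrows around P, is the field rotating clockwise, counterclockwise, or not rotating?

Near P at (1.4, -2.6) the arrows show no circulation. The curl there is ≈0.

not rotating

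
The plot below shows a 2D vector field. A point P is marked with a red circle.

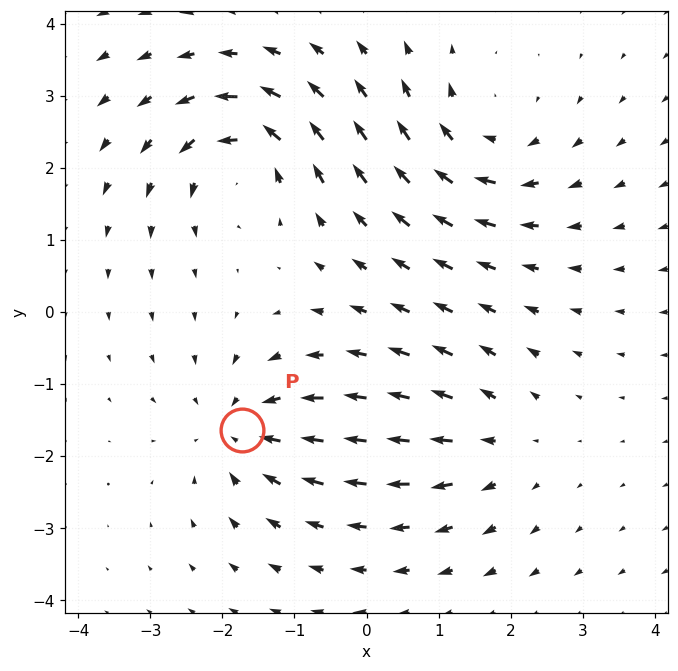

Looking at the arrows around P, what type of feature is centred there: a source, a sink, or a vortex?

sink

At P (-1.7, -1.6) the arrows converge inward. Divergence about -4, curl ≈0 — negative divergence with near-zero curl is a sink.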